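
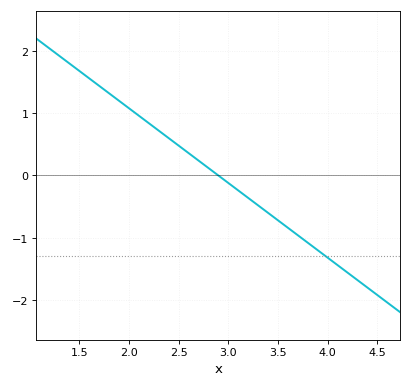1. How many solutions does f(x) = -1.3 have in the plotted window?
1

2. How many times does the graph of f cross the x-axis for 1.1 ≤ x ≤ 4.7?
1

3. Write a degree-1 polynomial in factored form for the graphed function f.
y = -1.2(x - 2.9)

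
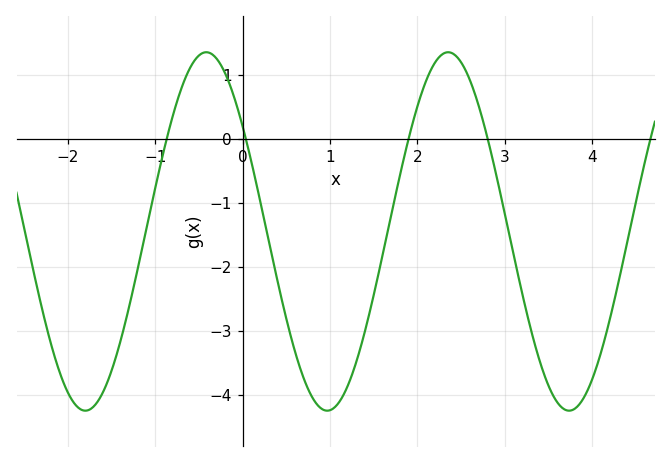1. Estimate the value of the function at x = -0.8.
0.4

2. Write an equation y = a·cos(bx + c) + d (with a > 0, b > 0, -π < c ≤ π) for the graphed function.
y = 2.8cos(2.3x + 0.94) - 1.44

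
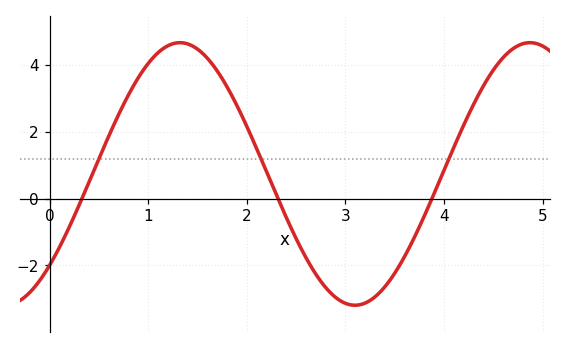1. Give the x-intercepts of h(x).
0.328, 2.32, 3.88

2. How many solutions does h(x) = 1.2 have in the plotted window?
3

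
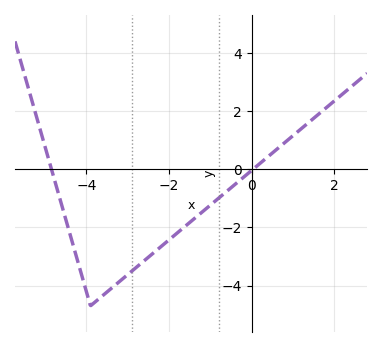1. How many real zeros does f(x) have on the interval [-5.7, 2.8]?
2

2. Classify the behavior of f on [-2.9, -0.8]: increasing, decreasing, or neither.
increasing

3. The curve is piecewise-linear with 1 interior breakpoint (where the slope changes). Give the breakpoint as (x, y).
(-3.9, -4.7)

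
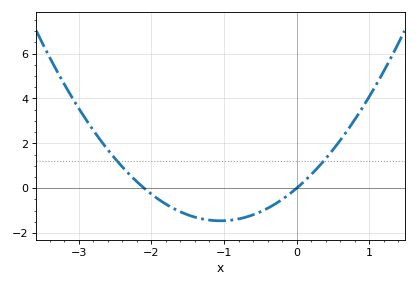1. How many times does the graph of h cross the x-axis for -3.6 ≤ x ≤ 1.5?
2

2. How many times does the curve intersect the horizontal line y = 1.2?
2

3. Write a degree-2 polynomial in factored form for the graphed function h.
y = 1.32(x + 2.1)(x - 0)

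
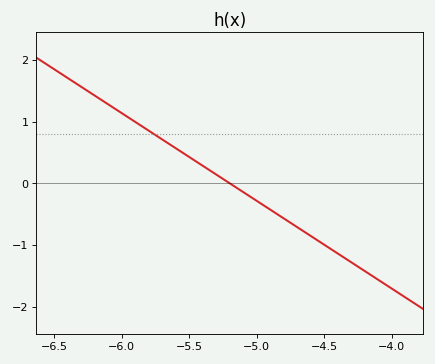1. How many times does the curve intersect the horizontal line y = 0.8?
1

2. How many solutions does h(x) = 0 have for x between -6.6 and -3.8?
1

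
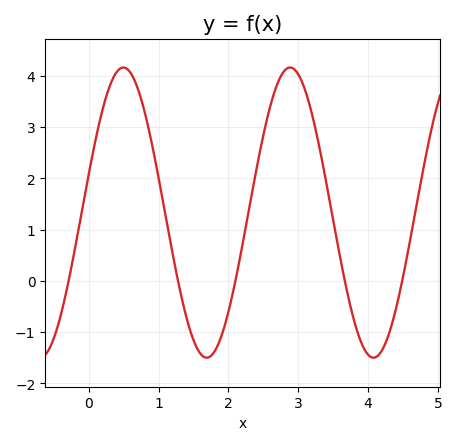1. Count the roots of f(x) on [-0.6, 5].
5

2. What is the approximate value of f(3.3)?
2.6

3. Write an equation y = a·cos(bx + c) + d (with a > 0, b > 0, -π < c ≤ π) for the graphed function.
y = 2.83cos(2.6x - 1.3) + 1.33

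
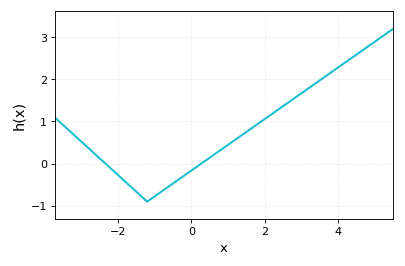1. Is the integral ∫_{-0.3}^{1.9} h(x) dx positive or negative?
positive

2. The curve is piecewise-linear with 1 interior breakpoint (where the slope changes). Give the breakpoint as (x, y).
(-1.2, -0.9)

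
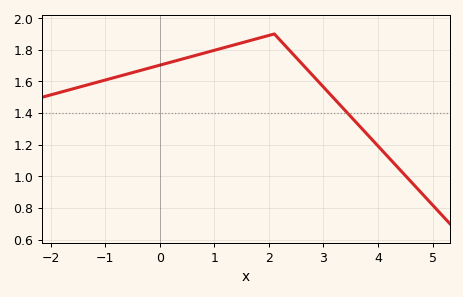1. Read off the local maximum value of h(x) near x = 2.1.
1.9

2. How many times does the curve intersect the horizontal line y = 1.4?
1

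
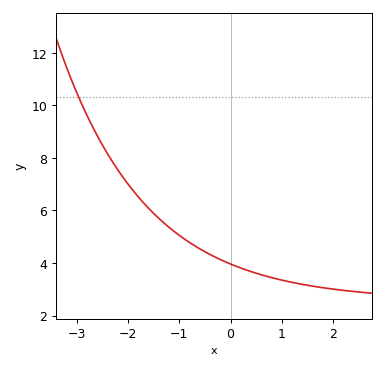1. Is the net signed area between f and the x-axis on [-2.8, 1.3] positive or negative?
positive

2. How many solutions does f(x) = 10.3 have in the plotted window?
1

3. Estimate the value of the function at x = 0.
3.96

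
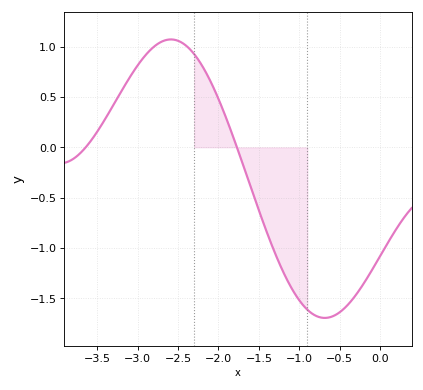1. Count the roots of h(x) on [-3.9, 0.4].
2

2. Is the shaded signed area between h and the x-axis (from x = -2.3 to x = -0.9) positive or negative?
negative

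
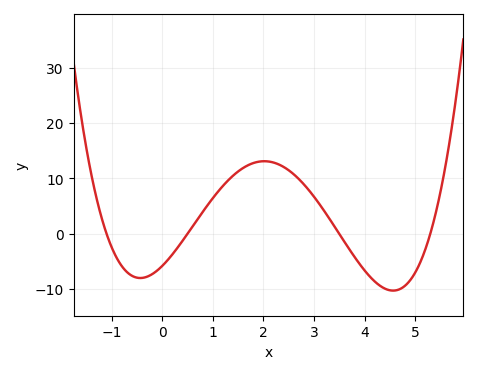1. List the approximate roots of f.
-1.2, 0.6, 3.4, 5.2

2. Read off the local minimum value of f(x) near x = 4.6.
-10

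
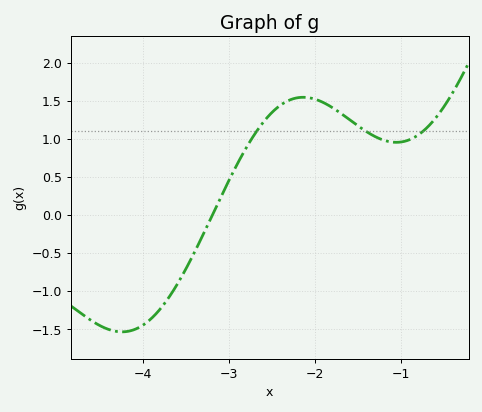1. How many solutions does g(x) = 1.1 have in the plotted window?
3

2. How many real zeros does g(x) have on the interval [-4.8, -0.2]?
1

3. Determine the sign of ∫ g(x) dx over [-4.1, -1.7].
positive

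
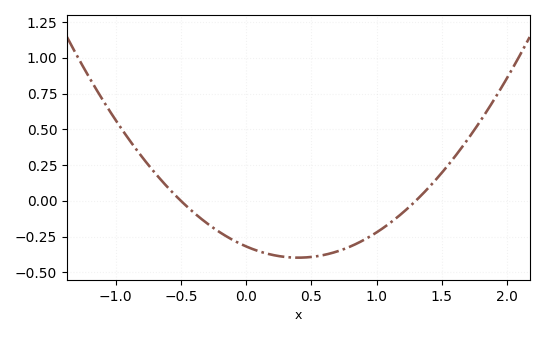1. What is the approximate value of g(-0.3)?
-0.157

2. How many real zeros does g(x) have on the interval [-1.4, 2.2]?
2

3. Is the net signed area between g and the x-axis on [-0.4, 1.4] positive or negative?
negative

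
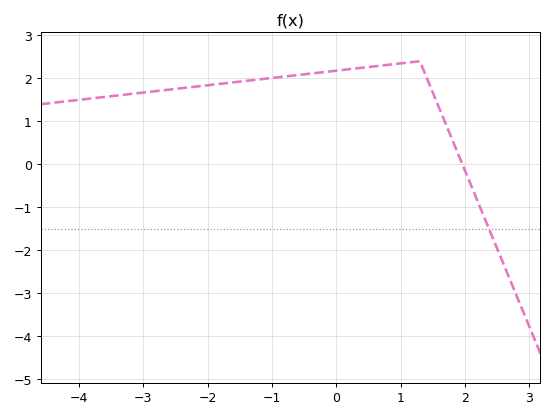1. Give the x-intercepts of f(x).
2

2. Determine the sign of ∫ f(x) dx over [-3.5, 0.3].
positive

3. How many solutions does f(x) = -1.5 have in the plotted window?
1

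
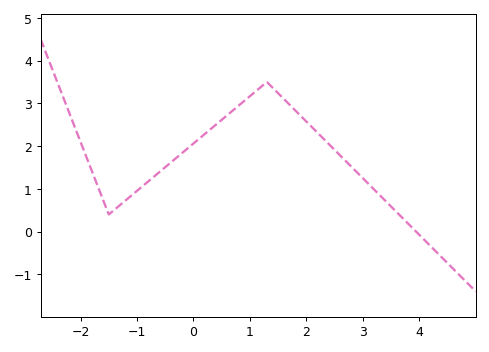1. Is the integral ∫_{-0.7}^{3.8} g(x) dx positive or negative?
positive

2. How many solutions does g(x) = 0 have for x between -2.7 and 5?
1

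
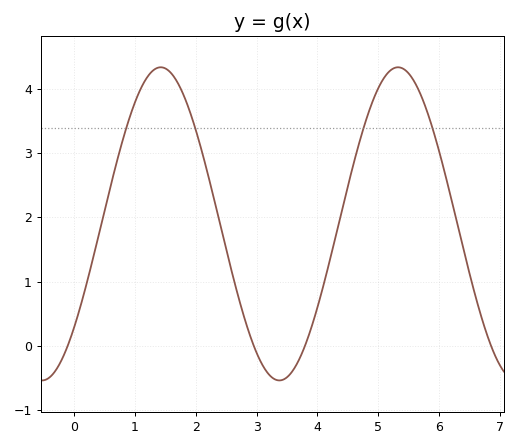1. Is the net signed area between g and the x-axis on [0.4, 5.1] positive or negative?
positive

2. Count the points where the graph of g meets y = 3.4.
4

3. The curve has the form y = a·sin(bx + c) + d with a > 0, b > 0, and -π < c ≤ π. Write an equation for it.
y = 2.44sin(1.61x - 0.72) + 1.9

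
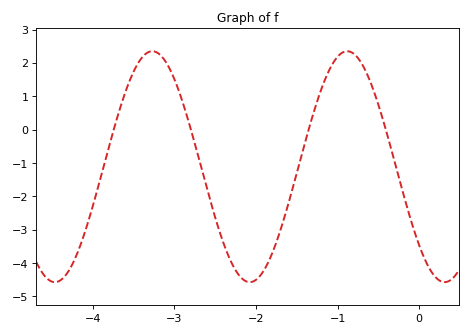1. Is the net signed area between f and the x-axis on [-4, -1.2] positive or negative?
negative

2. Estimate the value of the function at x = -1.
2.2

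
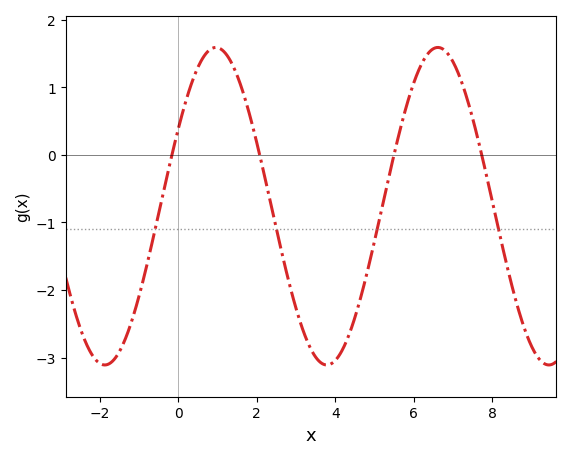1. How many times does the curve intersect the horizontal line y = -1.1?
4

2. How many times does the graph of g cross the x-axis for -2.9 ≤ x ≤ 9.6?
4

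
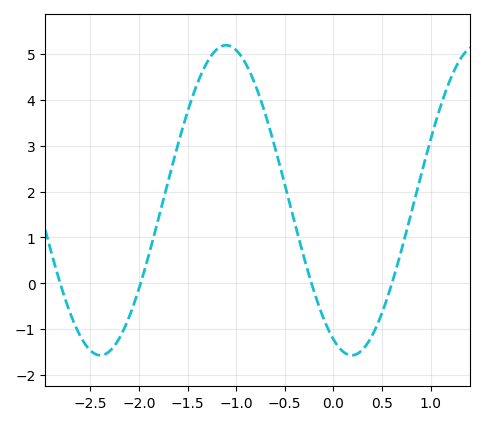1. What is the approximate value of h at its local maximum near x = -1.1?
5.2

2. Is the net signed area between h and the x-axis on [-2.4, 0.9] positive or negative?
positive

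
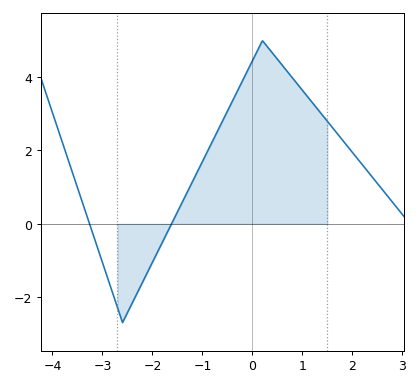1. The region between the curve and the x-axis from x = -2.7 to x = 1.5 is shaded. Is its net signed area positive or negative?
positive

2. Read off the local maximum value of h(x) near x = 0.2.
5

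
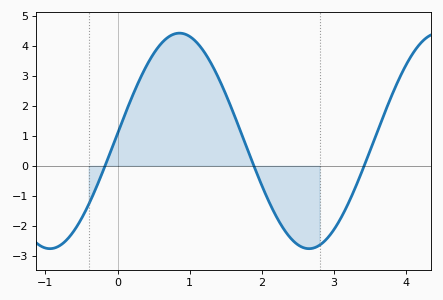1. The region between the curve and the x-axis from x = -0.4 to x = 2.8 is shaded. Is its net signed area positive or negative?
positive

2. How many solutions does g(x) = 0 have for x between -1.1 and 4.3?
3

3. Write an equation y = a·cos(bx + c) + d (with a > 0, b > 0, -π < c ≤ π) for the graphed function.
y = 3.6cos(1.75x - 1.5) + 0.83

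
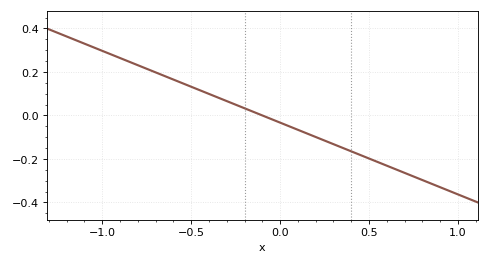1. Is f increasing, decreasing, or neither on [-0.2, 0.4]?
decreasing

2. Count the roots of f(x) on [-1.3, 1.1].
1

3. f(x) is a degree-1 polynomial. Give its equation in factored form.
y = -0.33(x + 0.1)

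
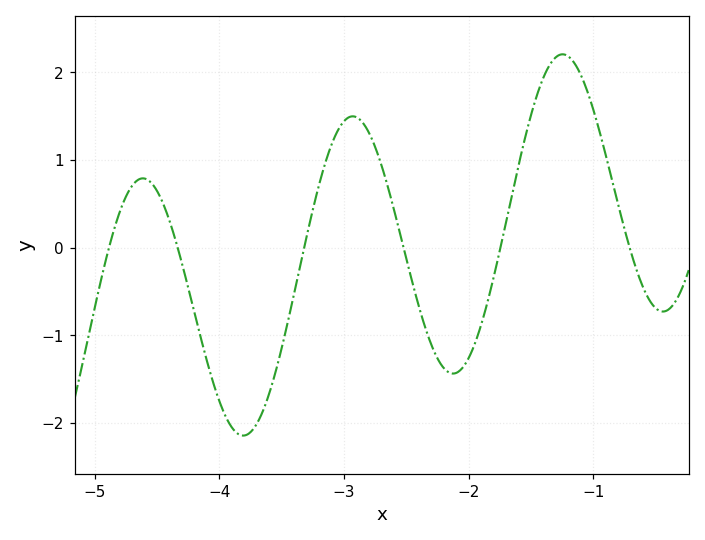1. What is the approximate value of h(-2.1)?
-1.4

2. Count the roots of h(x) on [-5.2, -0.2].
6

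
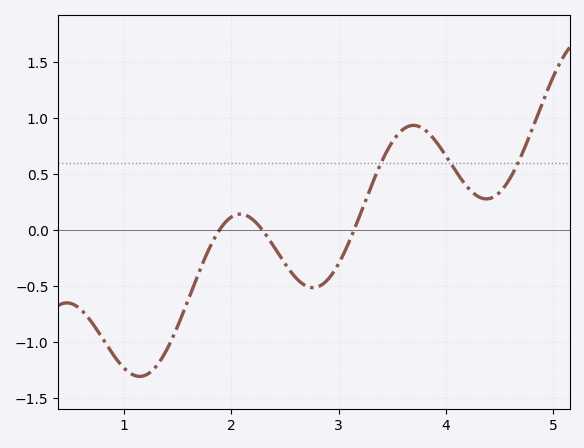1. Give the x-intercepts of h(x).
1.89, 2.29, 3.14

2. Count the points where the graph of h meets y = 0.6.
3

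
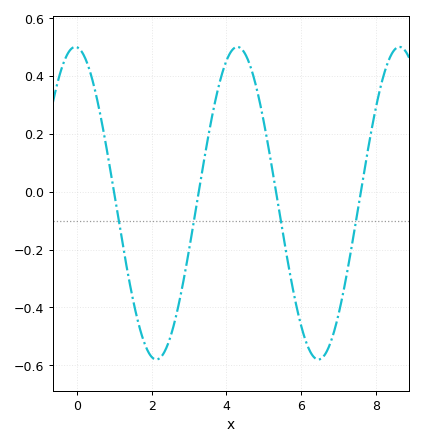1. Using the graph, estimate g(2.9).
-0.28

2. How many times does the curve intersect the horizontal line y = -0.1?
4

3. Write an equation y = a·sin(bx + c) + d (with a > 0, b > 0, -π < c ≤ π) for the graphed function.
y = 0.54sin(1.4x + 1.6) - 0.04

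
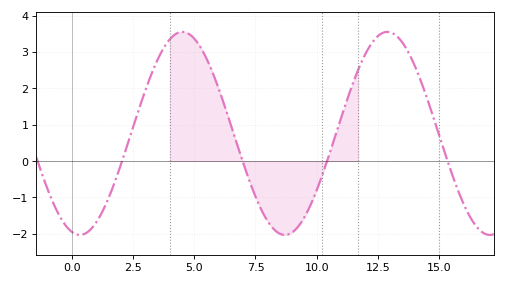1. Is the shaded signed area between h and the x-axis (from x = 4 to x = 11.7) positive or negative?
positive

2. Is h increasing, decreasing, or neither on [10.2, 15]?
neither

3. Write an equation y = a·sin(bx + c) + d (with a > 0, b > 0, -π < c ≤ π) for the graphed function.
y = 2.79sin(0.75x - 1.8) + 0.76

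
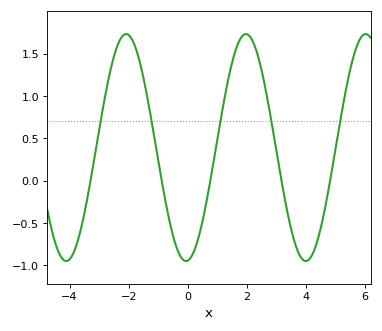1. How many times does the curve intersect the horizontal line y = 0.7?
5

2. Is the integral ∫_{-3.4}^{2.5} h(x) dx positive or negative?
positive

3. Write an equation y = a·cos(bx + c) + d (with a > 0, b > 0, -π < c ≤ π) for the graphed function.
y = 1.34cos(1.6x - 3.1) + 0.39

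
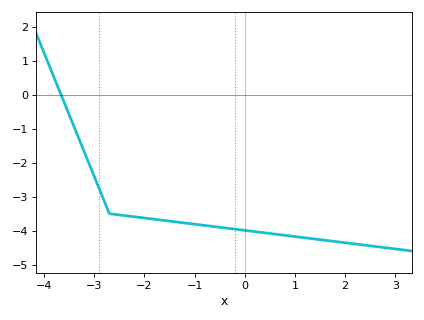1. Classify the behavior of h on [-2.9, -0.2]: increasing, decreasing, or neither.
decreasing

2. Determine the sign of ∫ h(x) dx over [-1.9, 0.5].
negative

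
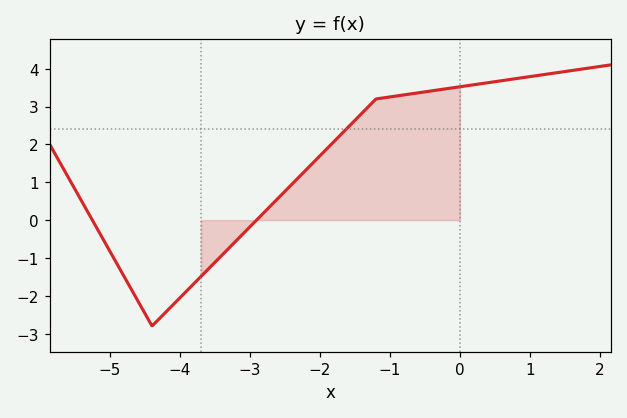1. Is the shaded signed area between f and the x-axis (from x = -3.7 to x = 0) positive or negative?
positive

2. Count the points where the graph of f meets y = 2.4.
1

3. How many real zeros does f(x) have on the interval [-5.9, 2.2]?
2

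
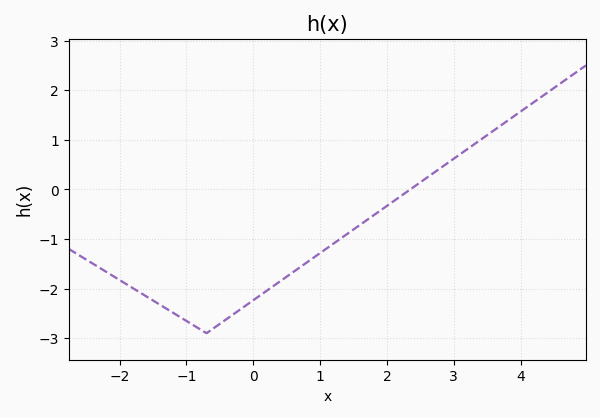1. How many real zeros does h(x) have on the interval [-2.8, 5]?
1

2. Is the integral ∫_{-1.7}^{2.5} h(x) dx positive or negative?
negative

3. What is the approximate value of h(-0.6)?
-2.8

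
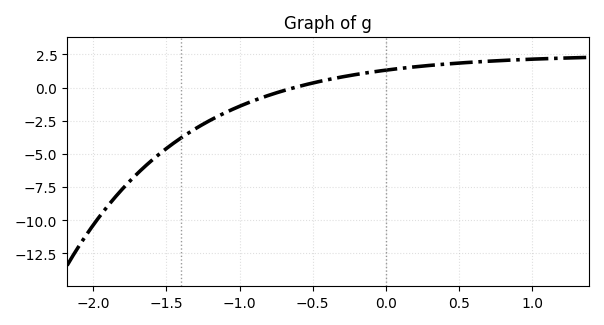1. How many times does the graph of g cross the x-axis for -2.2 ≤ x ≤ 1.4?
1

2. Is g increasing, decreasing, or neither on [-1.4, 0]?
increasing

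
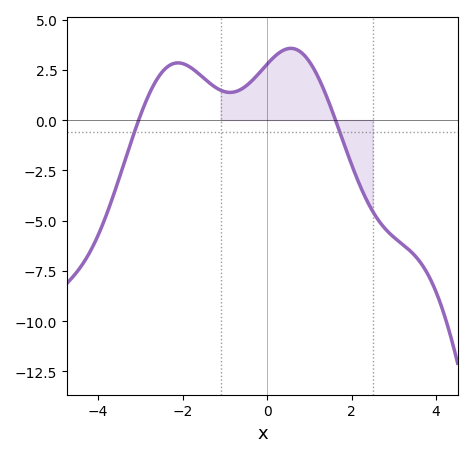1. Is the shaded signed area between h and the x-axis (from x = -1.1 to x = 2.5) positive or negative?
positive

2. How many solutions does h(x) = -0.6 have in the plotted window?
2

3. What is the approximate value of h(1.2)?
2.17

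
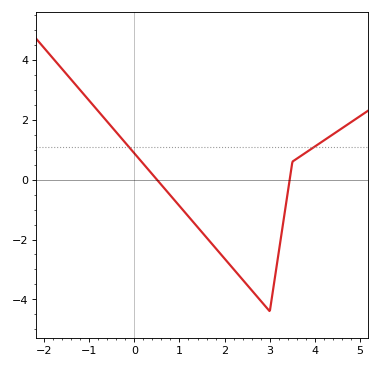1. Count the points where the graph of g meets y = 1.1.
2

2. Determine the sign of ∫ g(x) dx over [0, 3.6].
negative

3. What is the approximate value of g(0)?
0.8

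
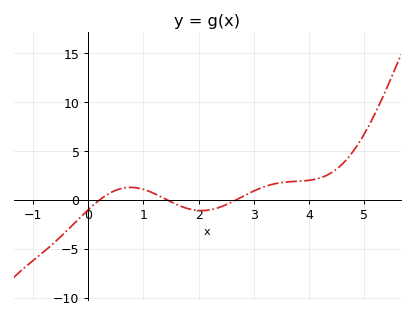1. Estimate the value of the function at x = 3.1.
1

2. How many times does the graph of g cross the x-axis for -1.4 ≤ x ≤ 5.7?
3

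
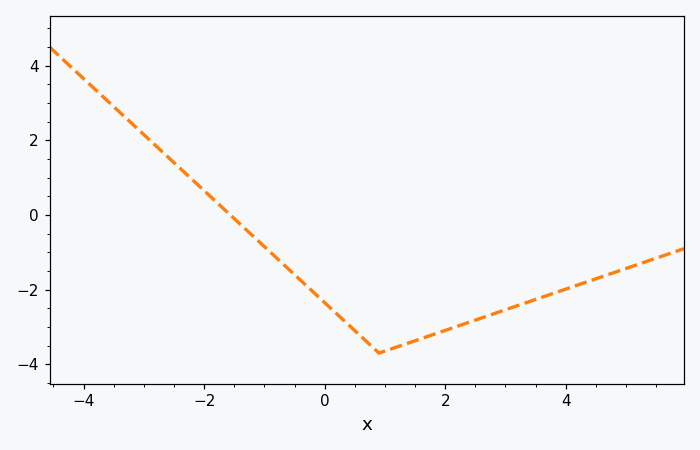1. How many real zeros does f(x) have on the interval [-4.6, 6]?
1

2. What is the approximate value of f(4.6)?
-1.65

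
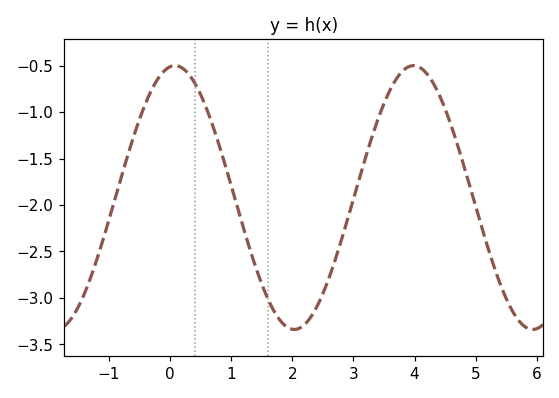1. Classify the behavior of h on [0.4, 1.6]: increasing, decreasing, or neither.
decreasing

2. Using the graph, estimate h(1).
-1.8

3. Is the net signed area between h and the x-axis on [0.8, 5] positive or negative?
negative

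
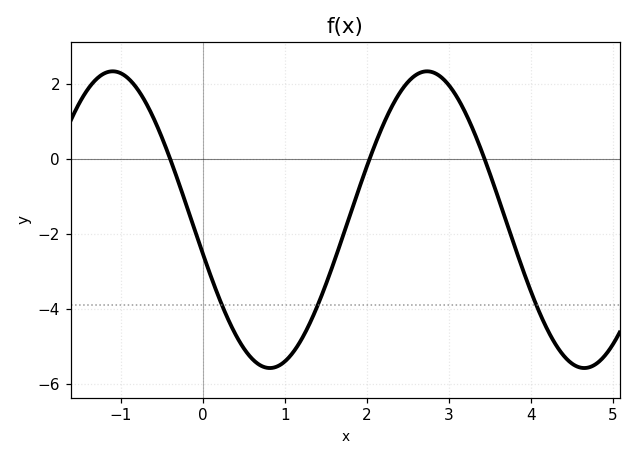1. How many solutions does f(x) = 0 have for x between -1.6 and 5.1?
3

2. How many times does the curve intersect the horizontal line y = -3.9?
3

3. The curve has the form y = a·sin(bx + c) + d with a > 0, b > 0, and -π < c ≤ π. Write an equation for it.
y = 3.96sin(1.6x - 2.9) - 1.62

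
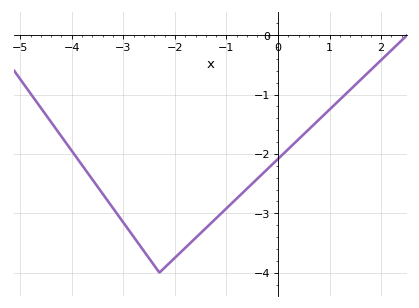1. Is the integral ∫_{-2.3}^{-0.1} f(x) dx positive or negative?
negative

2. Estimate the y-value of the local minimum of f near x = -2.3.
-4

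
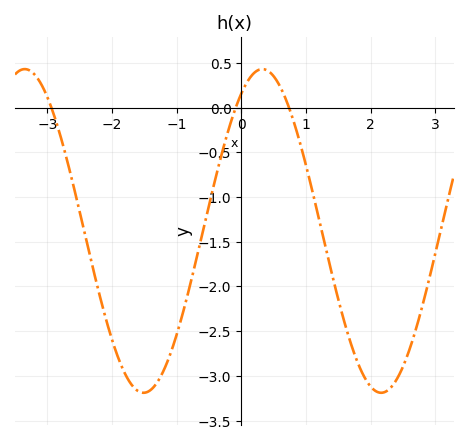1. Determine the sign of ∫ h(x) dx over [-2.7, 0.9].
negative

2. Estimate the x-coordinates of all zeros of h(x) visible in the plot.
-2.9, -0.1, 0.7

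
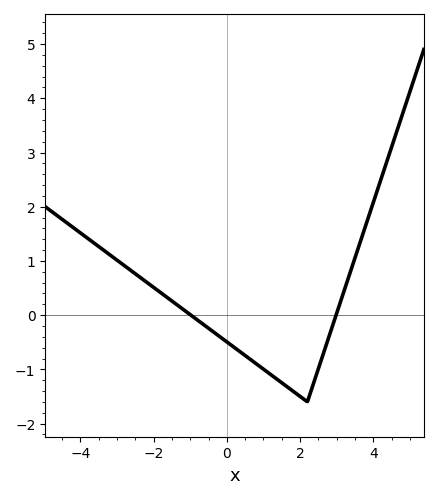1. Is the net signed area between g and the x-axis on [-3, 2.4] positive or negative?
negative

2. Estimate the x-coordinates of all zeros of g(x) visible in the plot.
-0.981, 2.98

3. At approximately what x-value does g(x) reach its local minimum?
2.2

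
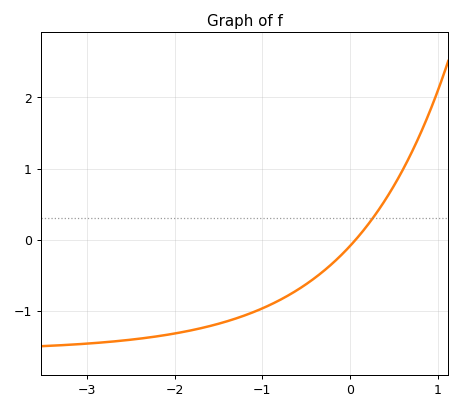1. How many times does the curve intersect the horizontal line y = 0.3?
1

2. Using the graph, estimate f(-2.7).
-1.43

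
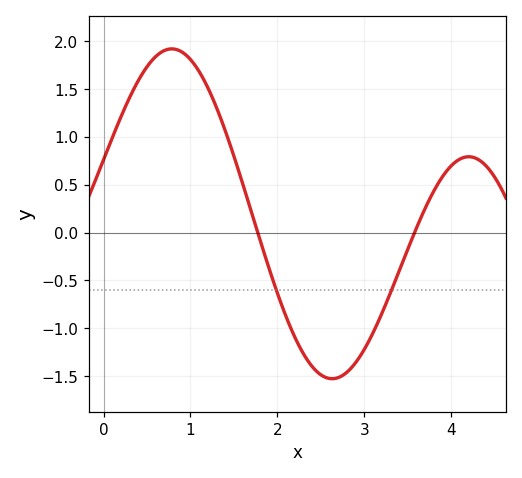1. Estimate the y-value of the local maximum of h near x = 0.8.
1.92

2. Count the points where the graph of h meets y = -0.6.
2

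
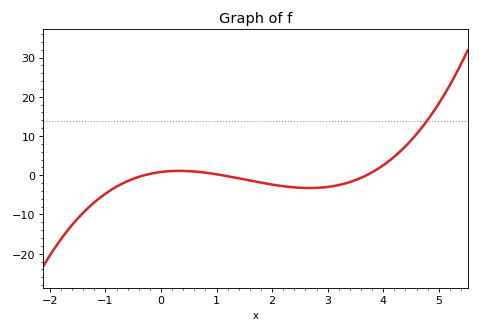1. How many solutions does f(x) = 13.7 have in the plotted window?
1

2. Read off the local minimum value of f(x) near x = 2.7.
-3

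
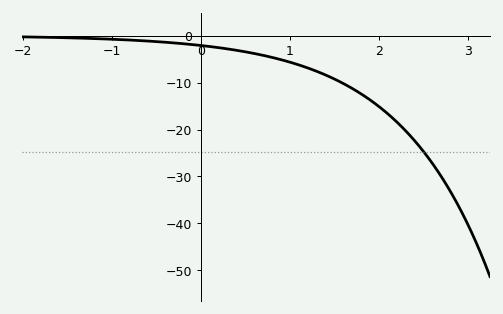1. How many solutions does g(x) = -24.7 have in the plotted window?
1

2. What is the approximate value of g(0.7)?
-4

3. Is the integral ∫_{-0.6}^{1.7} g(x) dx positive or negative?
negative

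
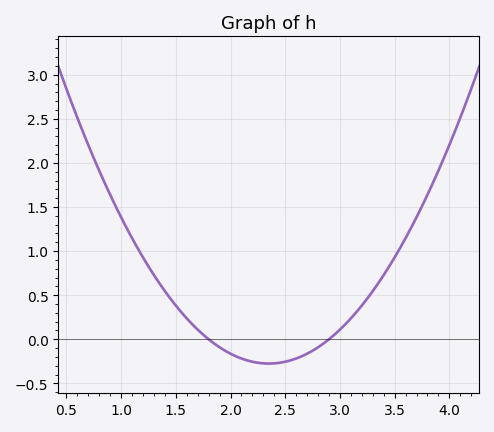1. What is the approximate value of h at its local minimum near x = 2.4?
-0.3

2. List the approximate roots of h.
1.8, 2.9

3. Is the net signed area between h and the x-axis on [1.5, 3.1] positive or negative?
negative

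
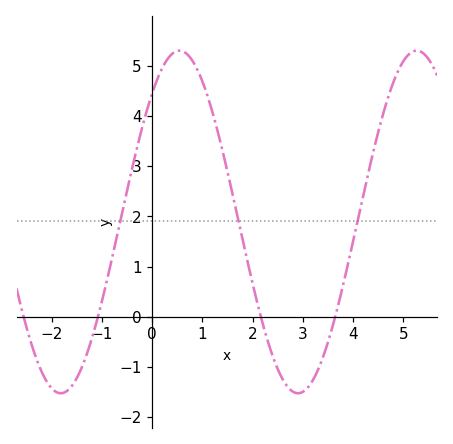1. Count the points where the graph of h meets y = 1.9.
3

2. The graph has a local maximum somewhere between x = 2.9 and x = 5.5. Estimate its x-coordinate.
5.2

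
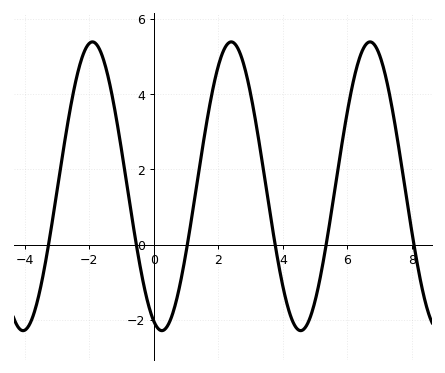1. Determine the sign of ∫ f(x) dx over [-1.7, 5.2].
positive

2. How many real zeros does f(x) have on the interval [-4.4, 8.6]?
6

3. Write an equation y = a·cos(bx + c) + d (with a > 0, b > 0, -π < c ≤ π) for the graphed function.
y = 3.84cos(1.46x + 2.78) + 1.55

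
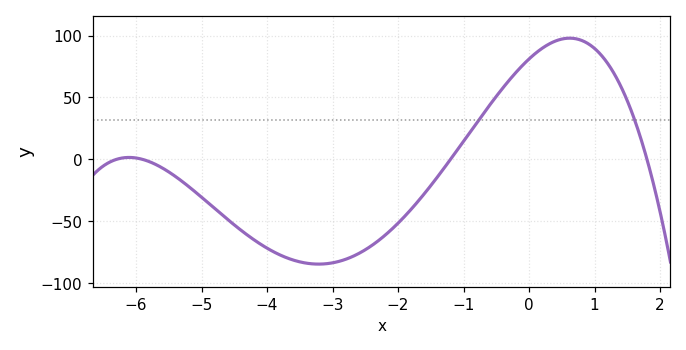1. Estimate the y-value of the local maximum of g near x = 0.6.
97.9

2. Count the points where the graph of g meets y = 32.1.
2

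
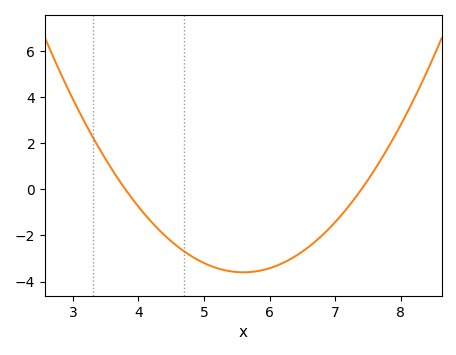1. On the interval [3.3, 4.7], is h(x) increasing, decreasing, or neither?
decreasing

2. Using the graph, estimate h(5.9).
-3.5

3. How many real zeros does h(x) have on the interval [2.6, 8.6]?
2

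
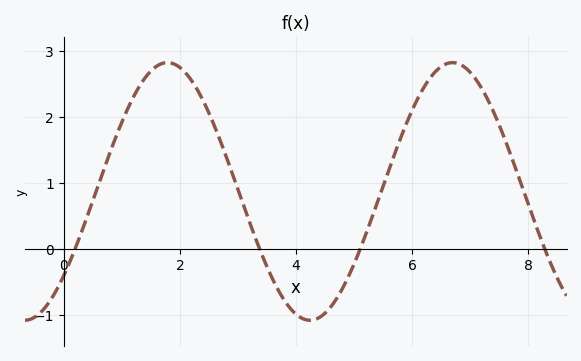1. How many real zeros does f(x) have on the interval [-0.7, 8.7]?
4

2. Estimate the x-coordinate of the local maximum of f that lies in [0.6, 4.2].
1.78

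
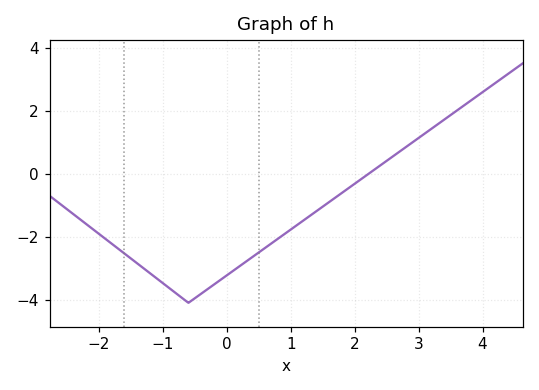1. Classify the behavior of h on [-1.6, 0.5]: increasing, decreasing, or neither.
neither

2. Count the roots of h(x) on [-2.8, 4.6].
1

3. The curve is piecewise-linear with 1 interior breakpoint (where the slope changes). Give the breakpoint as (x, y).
(-0.6, -4.1)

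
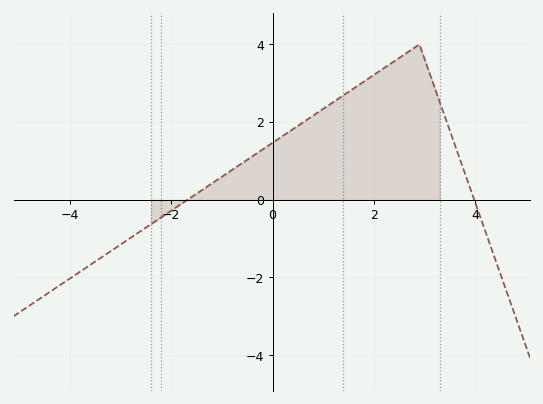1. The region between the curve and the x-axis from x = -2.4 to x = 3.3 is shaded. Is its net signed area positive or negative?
positive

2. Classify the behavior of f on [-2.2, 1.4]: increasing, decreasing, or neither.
increasing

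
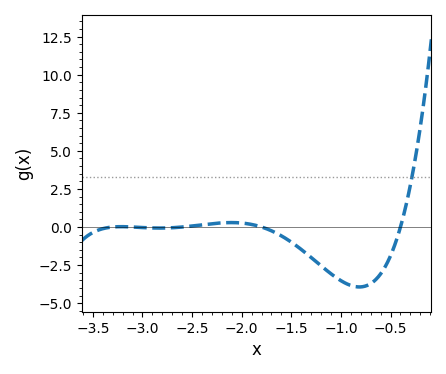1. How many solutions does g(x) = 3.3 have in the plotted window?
1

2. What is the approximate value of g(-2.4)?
0.2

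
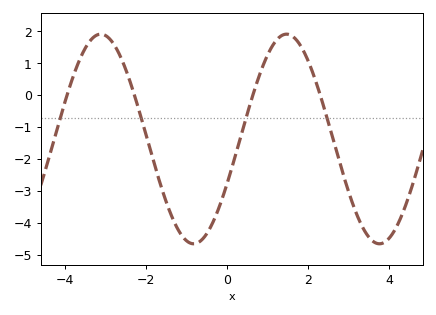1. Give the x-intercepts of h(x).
-3.94, -2.28, 0.642, 2.31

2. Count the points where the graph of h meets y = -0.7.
4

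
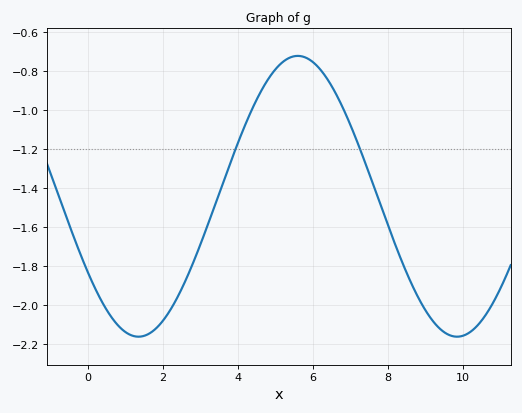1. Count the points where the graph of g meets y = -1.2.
2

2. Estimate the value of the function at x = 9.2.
-2.08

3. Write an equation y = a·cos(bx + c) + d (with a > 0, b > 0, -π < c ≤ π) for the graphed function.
y = 0.72cos(0.74x + 2.14) - 1.44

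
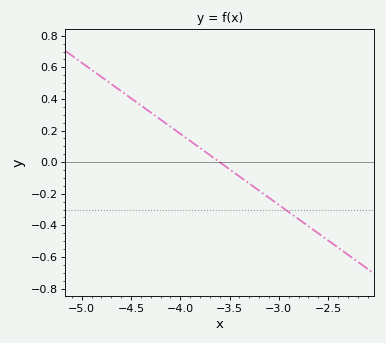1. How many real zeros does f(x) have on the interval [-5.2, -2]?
1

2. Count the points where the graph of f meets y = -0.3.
1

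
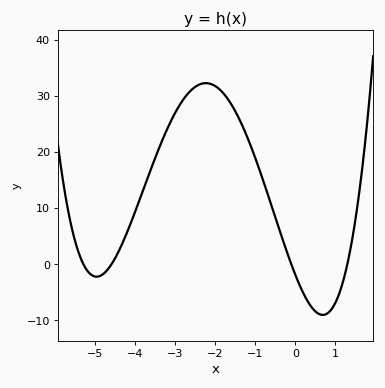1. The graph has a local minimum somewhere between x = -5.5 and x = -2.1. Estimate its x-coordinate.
-4.97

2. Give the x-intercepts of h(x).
-5.3, -4.6, -0.1, 1.3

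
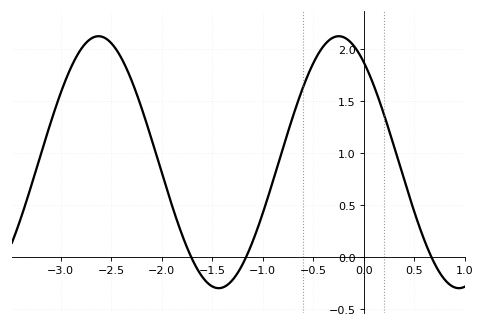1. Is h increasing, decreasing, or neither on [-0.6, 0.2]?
neither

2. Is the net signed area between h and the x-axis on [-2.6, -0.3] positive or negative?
positive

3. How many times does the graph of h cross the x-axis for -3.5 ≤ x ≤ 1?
3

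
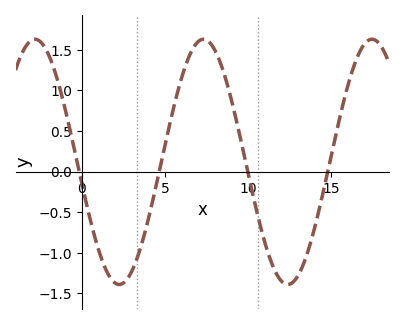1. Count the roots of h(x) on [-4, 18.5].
4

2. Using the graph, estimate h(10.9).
-0.8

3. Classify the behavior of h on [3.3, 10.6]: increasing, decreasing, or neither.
neither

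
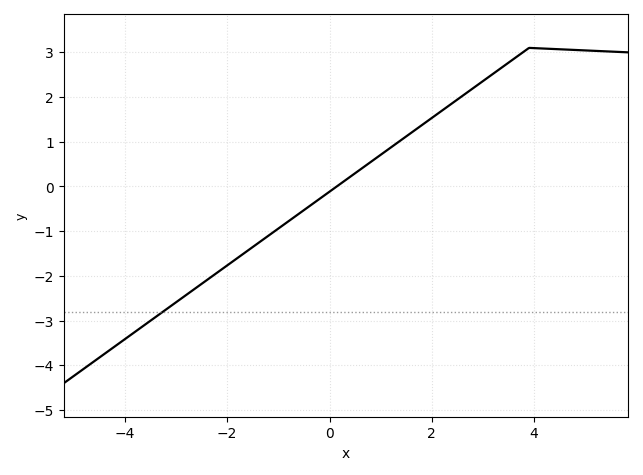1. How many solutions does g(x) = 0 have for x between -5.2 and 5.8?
1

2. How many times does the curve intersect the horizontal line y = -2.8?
1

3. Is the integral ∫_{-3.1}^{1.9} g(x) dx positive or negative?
negative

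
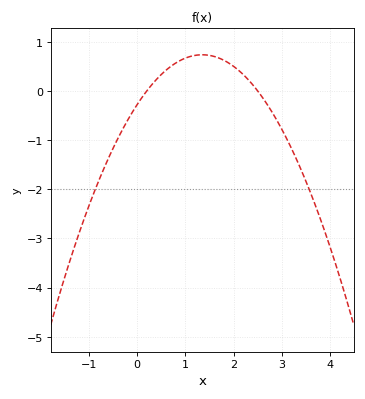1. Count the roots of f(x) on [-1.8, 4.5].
2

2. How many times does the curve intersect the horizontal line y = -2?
2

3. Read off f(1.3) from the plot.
0.739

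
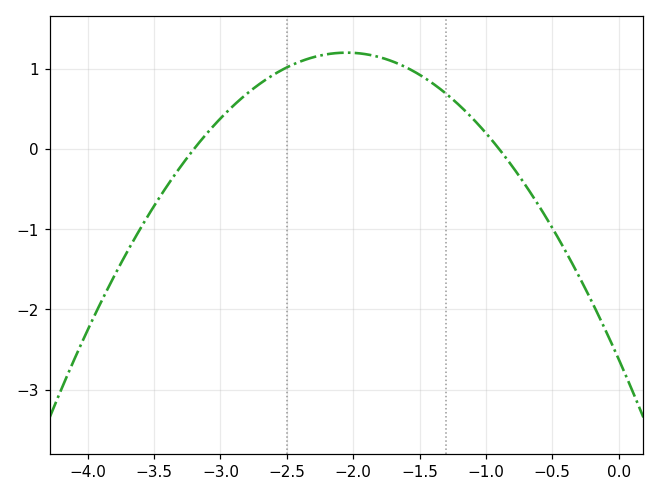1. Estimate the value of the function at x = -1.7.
1.1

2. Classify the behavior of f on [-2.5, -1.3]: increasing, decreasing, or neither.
neither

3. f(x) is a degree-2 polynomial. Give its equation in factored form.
y = -0.91(x + 3.2)(x + 0.9)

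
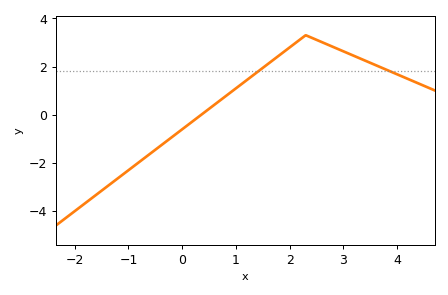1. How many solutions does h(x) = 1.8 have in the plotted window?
2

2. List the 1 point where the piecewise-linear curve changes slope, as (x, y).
(2.3, 3.3)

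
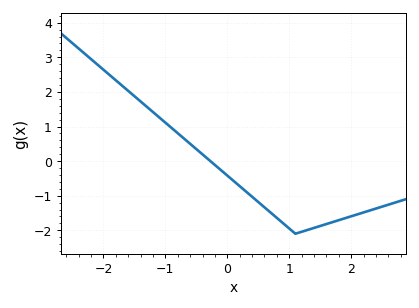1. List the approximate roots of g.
-0.273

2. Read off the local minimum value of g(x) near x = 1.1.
-2.1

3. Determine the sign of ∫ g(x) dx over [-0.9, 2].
negative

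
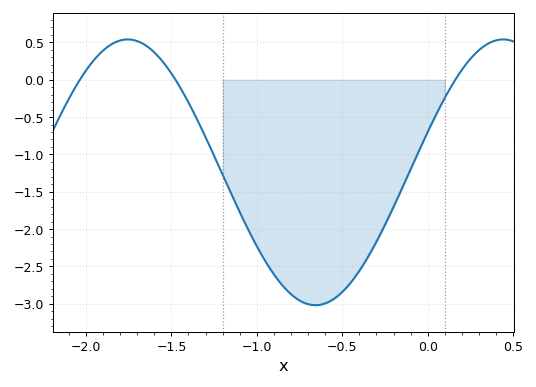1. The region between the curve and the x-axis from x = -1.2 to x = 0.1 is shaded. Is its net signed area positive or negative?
negative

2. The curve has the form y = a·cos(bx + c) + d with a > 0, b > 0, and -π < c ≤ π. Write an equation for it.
y = 1.78cos(2.86x - 1.26) - 1.24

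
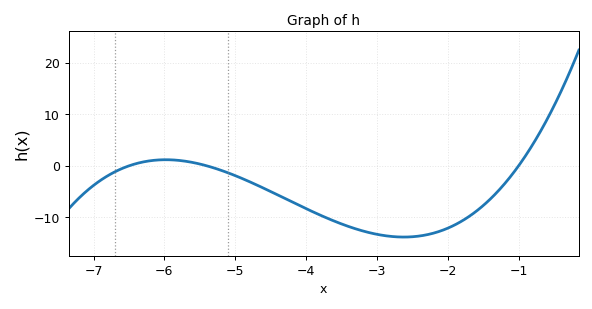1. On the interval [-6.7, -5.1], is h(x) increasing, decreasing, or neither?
neither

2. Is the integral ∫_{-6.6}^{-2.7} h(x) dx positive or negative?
negative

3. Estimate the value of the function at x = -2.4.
-13.5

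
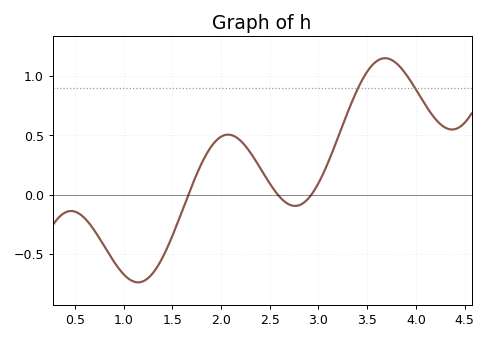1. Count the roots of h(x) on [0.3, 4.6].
3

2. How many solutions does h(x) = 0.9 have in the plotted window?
2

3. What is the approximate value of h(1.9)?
0.406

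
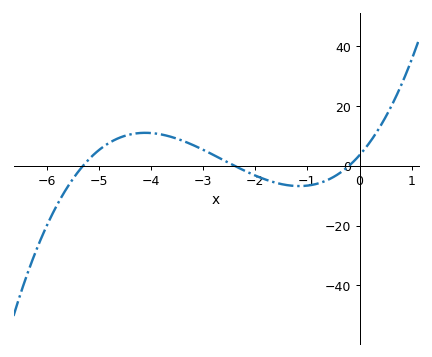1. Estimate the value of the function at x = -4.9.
6.49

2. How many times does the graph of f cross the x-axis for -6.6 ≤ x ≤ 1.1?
3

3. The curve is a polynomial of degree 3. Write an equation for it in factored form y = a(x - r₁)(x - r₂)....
y = 1.38(x + 5.3)(x + 2.4)(x + 0.2)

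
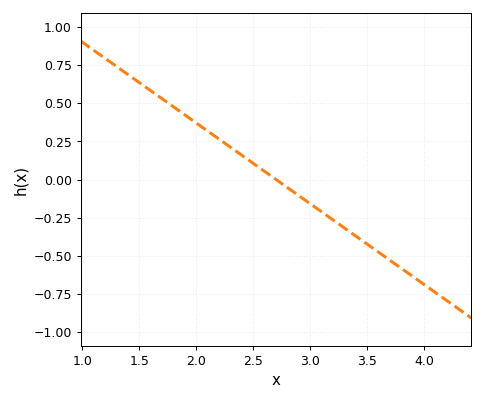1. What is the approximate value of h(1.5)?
0.65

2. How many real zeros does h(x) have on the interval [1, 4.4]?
1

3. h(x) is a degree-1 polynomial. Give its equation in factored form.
y = -0.53(x - 2.7)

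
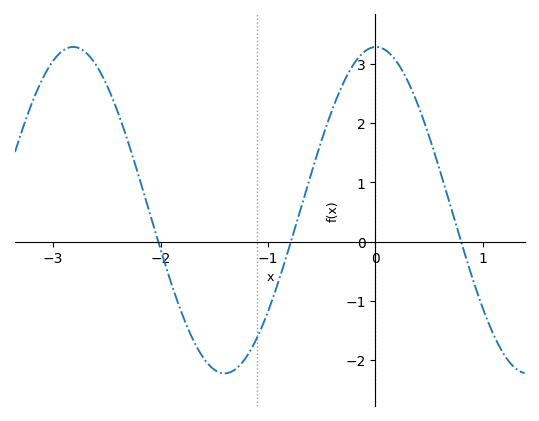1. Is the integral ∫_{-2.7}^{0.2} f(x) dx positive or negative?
positive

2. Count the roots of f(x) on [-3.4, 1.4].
3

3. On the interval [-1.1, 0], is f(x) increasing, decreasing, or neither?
increasing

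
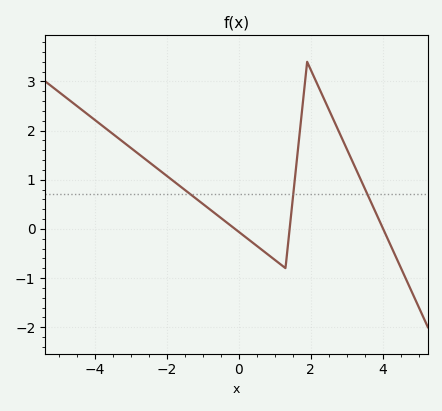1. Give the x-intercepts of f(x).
-0.107, 1.41, 4.02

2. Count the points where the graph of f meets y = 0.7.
3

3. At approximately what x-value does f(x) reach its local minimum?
1.3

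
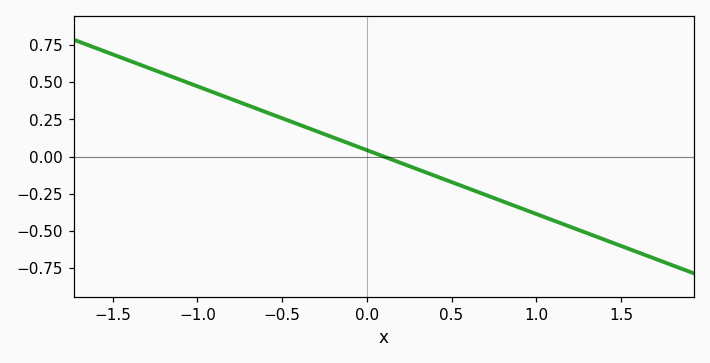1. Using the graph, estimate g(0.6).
-0.22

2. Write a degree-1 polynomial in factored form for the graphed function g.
y = -0.43(x - 0.1)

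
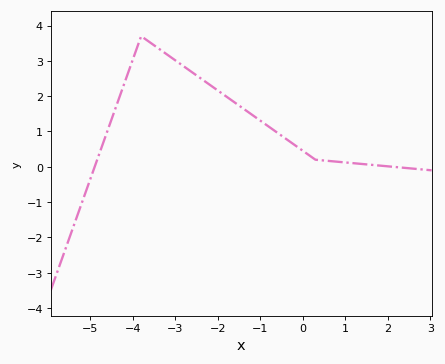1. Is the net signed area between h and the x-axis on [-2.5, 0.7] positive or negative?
positive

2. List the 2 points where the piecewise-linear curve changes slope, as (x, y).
(-3.8, 3.7); (0.3, 0.2)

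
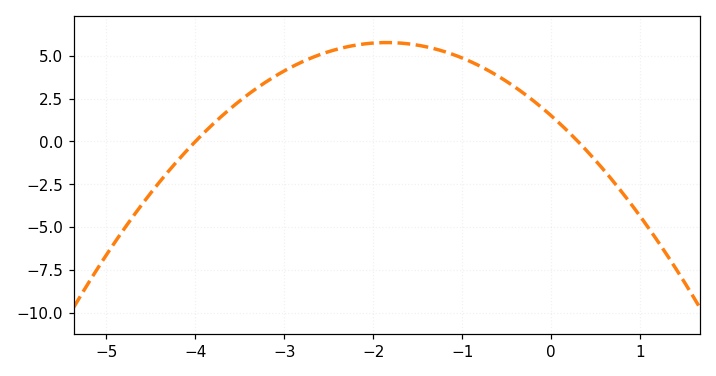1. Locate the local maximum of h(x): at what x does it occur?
-1.85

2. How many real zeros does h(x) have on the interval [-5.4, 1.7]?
2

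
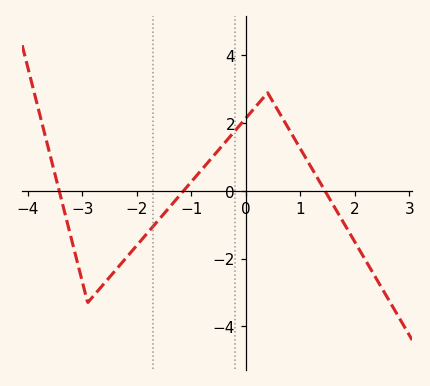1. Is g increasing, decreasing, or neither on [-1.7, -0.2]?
increasing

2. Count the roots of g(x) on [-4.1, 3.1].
3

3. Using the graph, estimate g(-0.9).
0.458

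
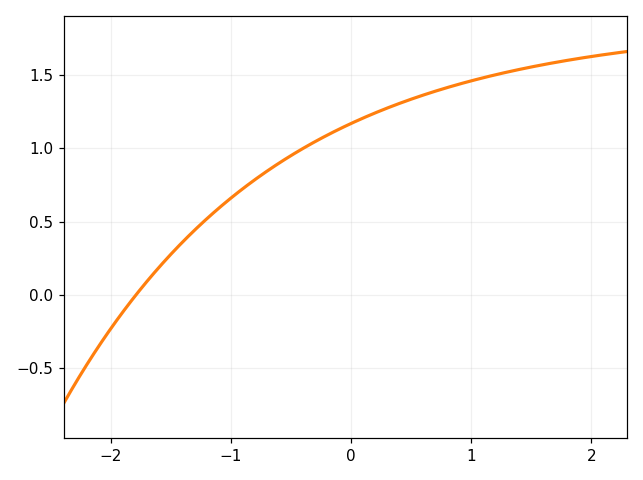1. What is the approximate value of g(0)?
1.17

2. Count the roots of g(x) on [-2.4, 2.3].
1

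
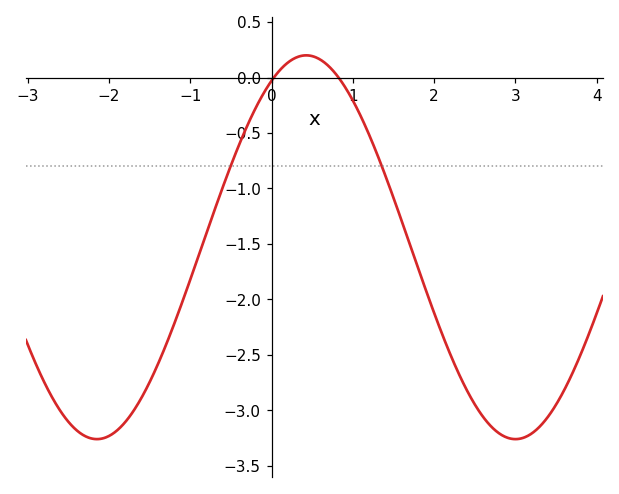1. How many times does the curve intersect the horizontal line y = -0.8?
2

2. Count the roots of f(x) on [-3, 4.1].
2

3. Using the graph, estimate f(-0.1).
-0.15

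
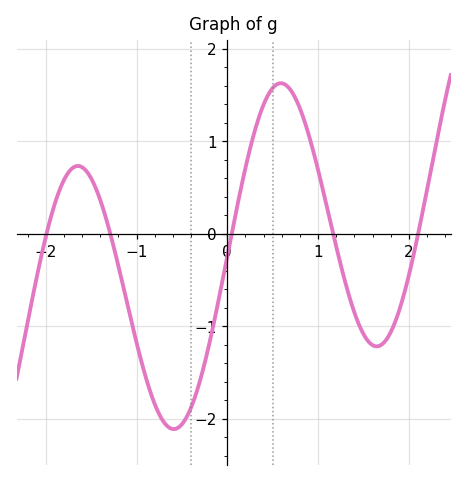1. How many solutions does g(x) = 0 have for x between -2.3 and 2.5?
5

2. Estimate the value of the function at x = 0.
-0.24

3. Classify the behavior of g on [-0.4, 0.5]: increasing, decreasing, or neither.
increasing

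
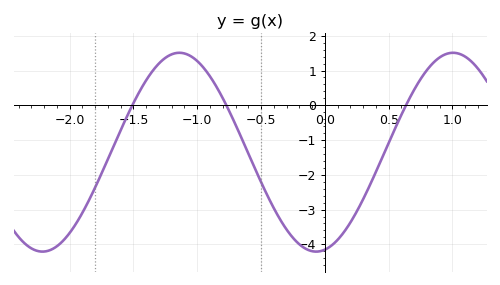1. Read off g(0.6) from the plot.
-0.3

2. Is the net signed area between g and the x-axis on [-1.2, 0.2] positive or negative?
negative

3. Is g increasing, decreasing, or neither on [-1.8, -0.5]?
neither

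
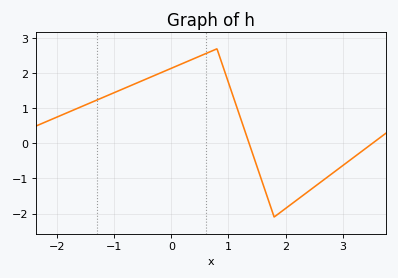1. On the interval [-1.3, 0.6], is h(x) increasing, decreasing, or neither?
increasing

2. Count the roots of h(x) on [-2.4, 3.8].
2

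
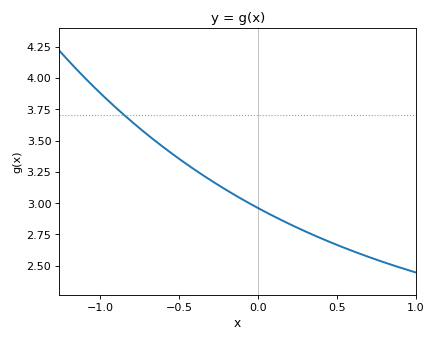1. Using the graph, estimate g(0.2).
2.85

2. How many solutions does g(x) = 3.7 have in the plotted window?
1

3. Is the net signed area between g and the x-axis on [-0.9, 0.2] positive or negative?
positive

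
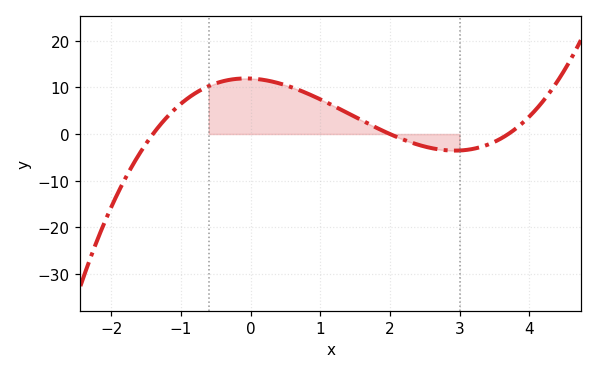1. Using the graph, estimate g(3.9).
2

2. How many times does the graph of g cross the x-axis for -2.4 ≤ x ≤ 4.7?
3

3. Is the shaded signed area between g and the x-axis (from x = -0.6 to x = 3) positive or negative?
positive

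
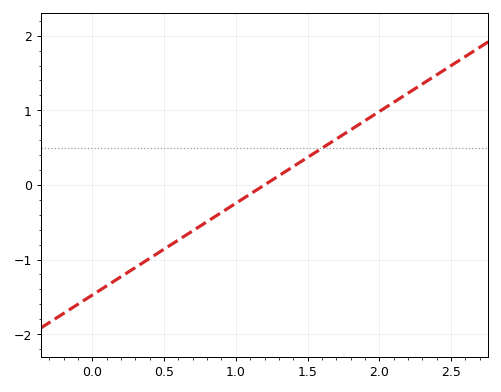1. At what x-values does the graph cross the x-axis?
1.2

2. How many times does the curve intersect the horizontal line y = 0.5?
1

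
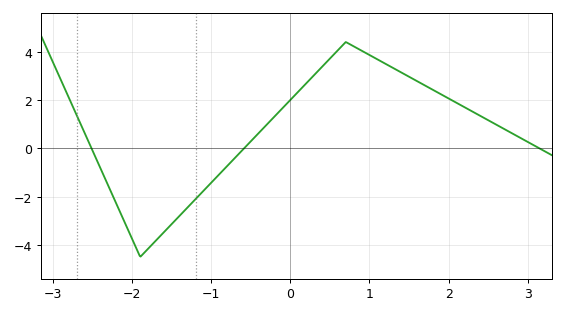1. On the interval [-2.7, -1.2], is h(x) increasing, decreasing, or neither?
neither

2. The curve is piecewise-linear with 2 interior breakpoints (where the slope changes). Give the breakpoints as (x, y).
(-1.9, -4.5); (0.7, 4.4)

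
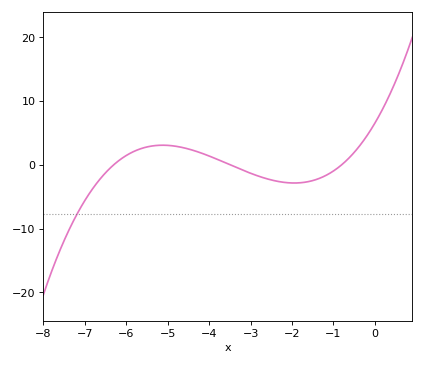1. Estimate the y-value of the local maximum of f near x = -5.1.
3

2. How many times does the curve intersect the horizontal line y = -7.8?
1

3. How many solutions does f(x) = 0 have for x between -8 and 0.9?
3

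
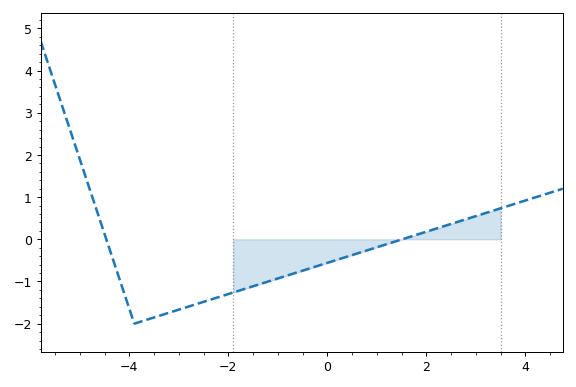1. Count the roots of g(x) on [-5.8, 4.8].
2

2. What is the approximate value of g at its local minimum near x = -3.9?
-2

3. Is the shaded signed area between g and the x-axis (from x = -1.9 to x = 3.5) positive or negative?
negative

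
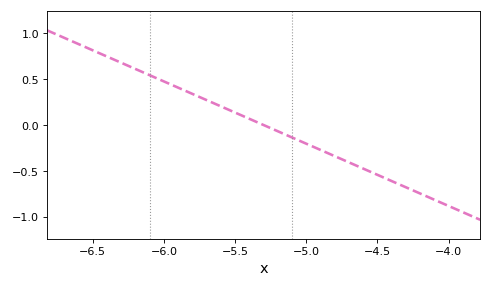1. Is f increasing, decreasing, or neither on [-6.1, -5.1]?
decreasing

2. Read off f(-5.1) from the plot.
-0.15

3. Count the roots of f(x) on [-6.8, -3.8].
1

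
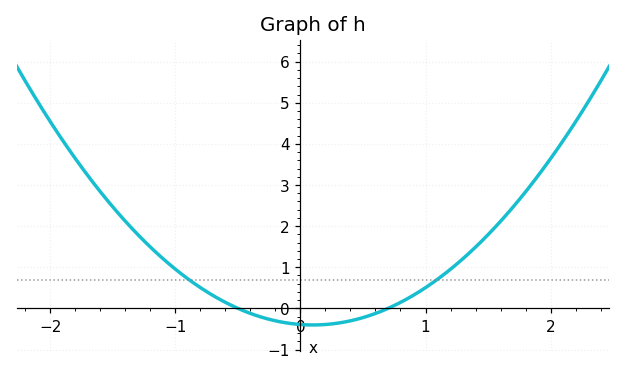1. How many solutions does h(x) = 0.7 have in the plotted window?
2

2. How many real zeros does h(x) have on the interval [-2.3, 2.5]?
2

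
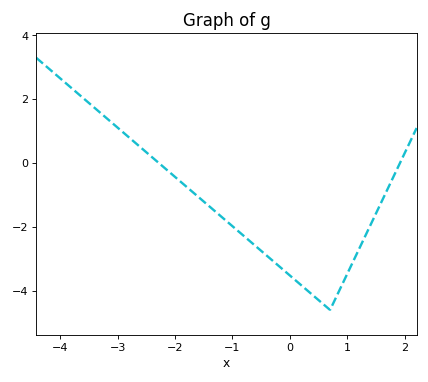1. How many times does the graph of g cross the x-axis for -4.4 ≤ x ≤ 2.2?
2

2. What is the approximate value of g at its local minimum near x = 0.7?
-4.6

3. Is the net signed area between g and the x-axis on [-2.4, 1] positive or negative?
negative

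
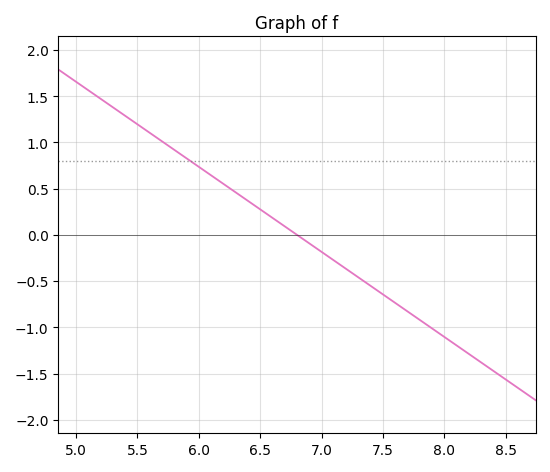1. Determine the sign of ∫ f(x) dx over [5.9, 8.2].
negative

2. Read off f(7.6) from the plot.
-0.75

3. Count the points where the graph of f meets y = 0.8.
1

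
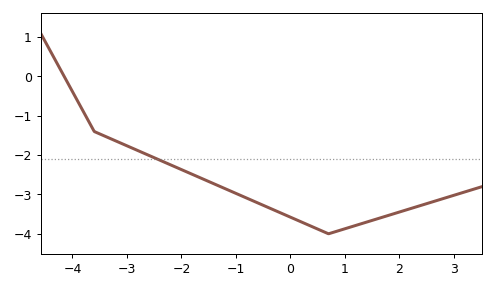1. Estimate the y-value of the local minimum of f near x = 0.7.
-4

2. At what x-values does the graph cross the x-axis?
-4.15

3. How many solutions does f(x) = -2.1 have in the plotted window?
1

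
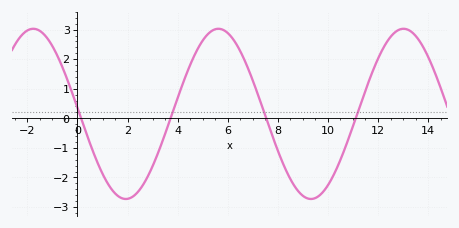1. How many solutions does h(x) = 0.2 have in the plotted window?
4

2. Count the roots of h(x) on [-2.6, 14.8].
4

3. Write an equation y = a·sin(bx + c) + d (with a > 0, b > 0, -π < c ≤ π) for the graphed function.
y = 2.88sin(0.85x + 3.07) + 0.15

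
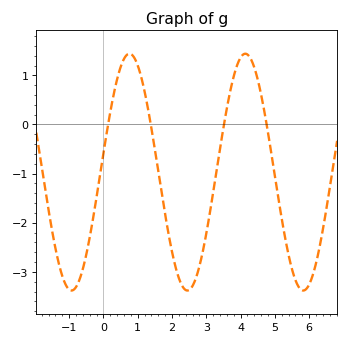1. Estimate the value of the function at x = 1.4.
-0.08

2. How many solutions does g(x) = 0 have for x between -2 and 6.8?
4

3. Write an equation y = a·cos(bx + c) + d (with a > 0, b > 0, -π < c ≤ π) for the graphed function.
y = 2.41cos(1.86x - 1.41) - 0.97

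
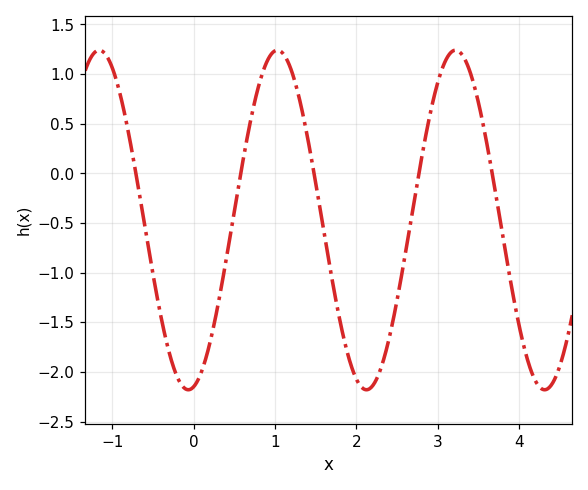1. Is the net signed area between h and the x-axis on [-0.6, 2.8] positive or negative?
negative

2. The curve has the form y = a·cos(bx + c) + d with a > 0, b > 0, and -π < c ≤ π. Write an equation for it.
y = 1.71cos(2.9x - 3) - 0.47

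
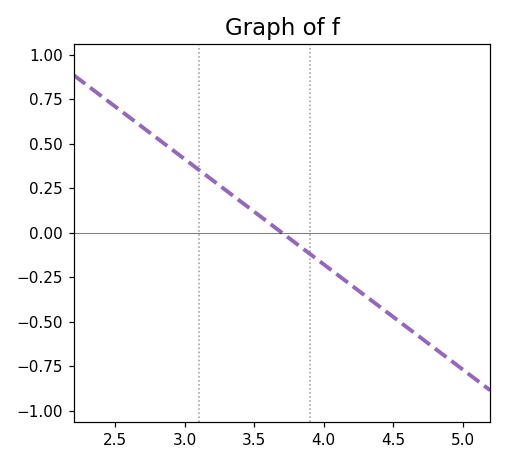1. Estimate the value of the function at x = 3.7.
0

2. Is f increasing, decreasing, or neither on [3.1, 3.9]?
decreasing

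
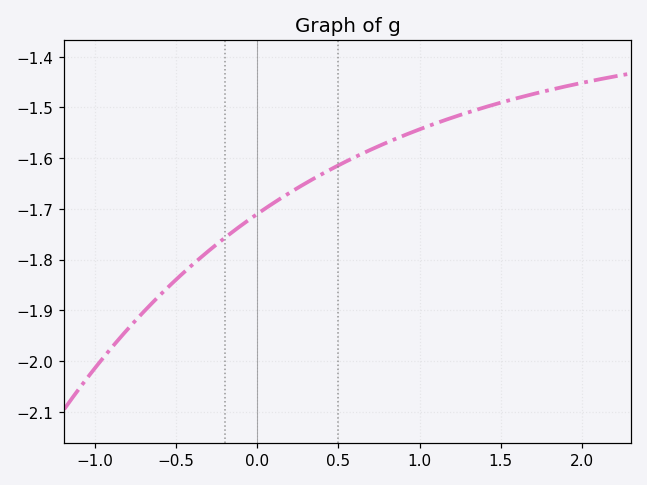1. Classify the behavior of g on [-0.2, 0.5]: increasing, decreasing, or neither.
increasing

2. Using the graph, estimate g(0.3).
-1.65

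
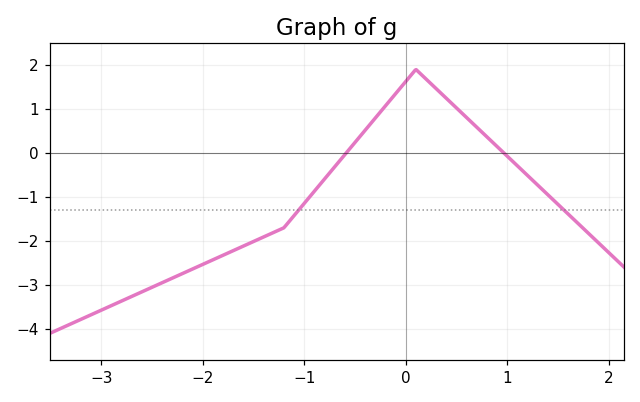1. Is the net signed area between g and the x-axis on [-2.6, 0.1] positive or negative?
negative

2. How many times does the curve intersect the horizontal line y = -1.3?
2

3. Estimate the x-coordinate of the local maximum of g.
0.1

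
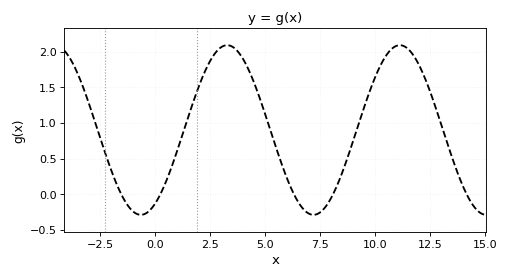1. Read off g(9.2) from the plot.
0.95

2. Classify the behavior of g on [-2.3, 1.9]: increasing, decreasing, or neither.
neither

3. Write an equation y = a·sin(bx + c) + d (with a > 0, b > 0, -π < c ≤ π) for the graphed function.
y = 1.19sin(0.8x - 1) + 0.9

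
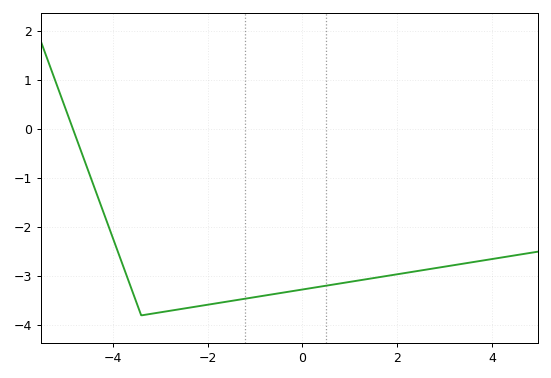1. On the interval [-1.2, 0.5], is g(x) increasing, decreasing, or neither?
increasing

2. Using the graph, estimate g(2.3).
-2.91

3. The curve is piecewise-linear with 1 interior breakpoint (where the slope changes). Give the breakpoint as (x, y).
(-3.4, -3.8)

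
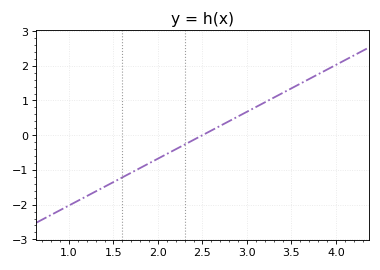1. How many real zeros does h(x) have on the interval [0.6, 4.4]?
1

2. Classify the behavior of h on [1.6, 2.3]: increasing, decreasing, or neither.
increasing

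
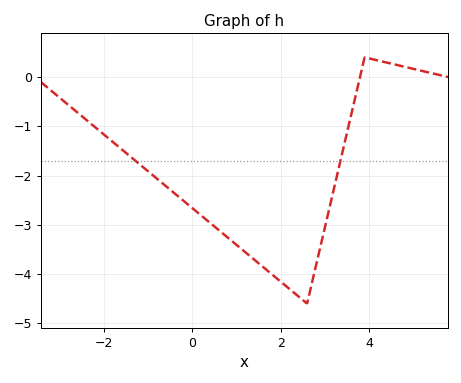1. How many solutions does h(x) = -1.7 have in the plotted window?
2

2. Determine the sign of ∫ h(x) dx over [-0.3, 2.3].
negative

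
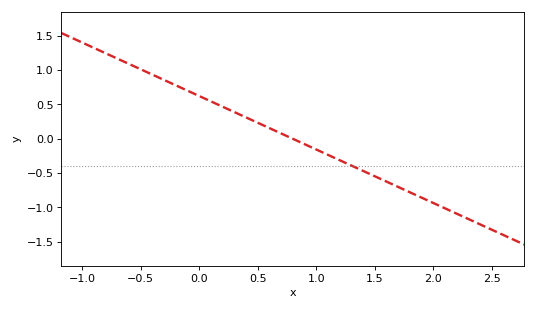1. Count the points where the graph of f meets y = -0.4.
1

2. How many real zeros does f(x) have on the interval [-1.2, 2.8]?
1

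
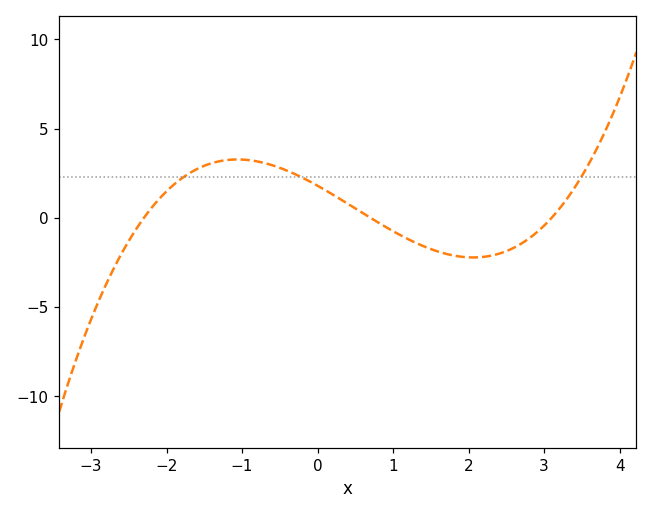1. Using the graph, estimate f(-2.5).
-1.29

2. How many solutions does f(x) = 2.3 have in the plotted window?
3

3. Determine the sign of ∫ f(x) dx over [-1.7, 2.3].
positive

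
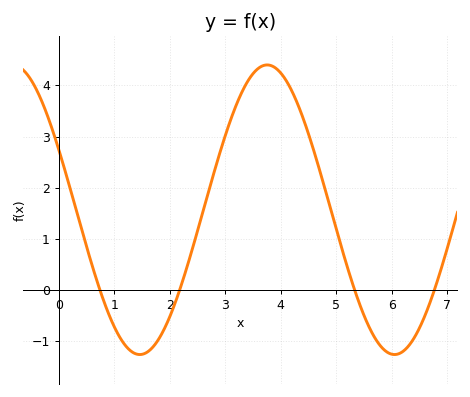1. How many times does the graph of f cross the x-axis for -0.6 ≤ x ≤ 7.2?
4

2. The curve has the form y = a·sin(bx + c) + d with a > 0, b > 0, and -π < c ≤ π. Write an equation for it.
y = 2.83sin(1.37x + 2.71) + 1.57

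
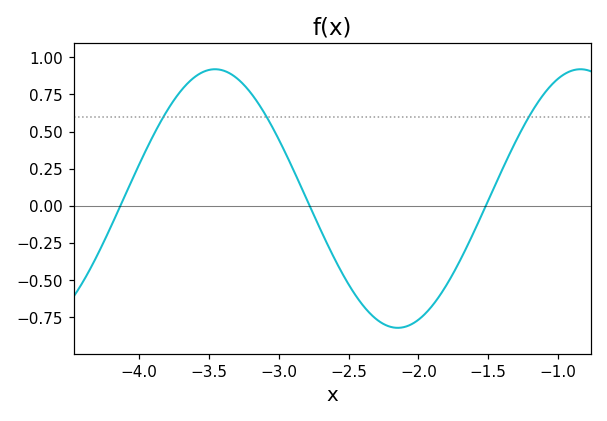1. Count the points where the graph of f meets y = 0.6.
3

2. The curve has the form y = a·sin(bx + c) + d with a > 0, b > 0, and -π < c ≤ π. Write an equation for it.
y = 0.87sin(2.4x - 2.7) + 0.05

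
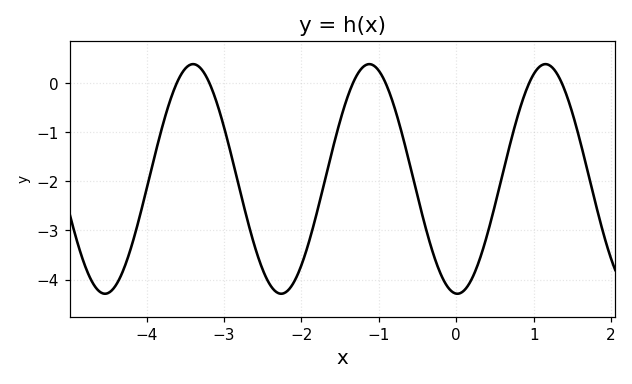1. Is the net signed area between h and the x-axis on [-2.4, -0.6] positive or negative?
negative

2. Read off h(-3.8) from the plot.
-0.9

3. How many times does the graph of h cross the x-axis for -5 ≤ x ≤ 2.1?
6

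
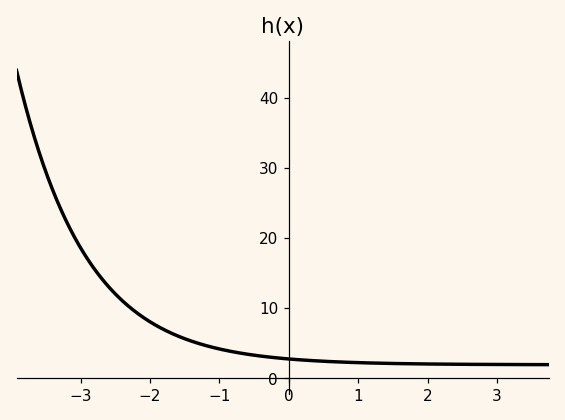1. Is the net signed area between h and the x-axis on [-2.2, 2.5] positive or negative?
positive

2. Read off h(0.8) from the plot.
2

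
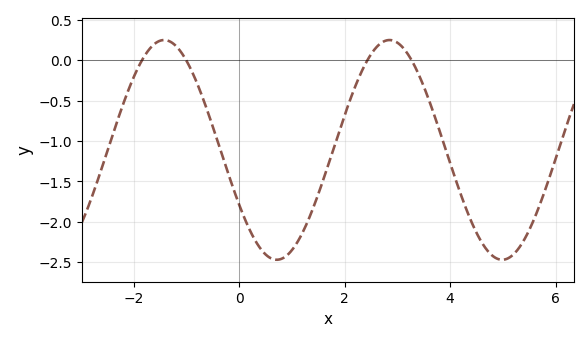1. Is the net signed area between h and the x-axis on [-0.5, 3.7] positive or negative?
negative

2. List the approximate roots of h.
-1.84, -1, 2.43, 3.27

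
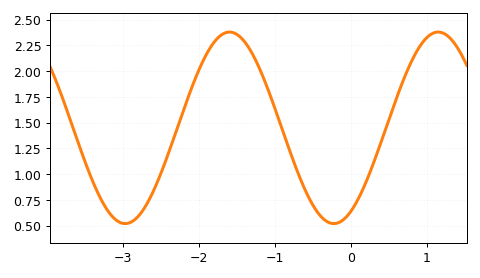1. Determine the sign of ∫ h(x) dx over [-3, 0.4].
positive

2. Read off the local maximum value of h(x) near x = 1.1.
2.4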